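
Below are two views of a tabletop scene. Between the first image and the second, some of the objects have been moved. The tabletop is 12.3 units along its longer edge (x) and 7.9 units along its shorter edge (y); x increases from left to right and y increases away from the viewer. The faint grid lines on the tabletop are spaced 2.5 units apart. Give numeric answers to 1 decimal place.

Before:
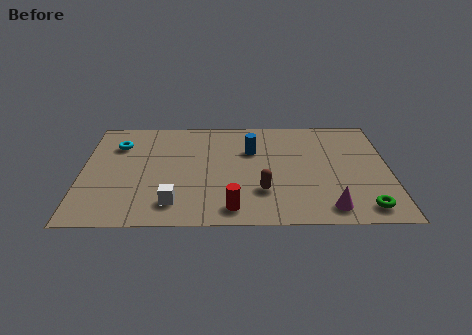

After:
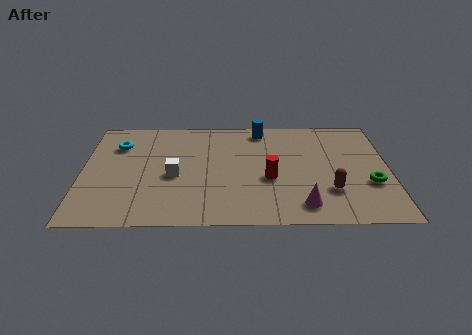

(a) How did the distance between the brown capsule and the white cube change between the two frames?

+2.7

The distance was about 3.6 in the first image and 6.3 in the second, so they moved 2.7 units further apart.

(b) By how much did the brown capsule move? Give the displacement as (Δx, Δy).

(2.7, 0.0)

The brown capsule was at about (7.2, 2.3) and moved to about (9.9, 2.3).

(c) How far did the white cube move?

2.0

The white cube was near (3.7, 1.5) before and (3.7, 3.5) after, so it travelled √(0.0² + 2.0²) ≈ 2.0 units.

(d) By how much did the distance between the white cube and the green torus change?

+0.3

The distance was about 7.5 in the first image and 7.8 in the second, so they moved 0.3 units further apart.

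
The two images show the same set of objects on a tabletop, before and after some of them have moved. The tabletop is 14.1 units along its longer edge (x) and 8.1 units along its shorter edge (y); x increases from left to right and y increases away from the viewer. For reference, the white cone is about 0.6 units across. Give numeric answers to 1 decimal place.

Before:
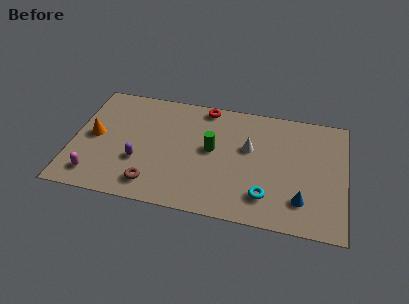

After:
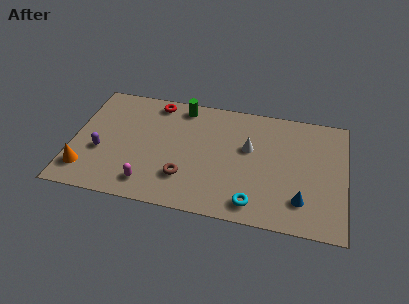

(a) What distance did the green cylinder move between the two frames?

3.2

From (7.2, 4.4) to (5.5, 7.1), the green cylinder covered √(1.7² + 2.7²) ≈ 3.2 units.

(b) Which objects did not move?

the white cone and the blue cone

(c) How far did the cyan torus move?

0.8

The cyan torus moved from about (10.1, 1.8) to (9.5, 1.2), a distance of √(0.6² + 0.6²) ≈ 0.8.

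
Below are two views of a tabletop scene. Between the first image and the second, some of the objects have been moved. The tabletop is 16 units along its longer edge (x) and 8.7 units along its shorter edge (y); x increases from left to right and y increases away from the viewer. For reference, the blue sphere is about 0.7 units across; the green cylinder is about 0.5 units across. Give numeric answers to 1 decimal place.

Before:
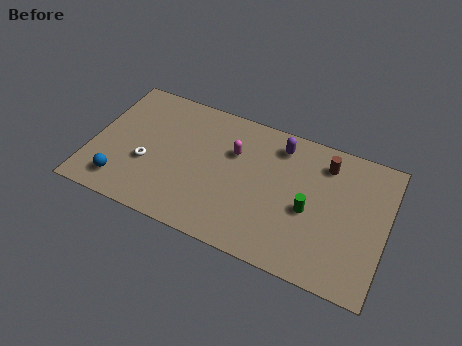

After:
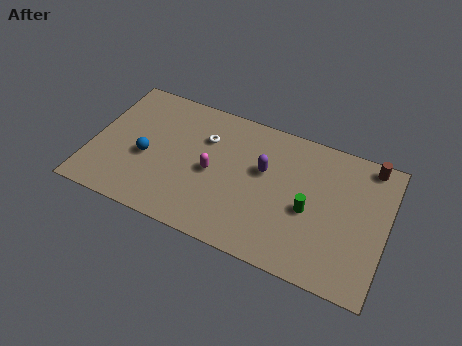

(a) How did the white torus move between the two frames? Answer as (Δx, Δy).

(2.9, 2.8)

The white torus was at about (3.1, 3.3) and moved to about (6.0, 6.1).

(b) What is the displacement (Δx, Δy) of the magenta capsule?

(-1.0, -1.7)

The magenta capsule was at about (7.6, 5.8) and moved to about (6.6, 4.1).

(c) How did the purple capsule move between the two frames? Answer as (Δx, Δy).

(-0.7, -1.9)

The purple capsule was at about (10.0, 7.2) and moved to about (9.3, 5.3).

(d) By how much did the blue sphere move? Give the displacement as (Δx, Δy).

(1.1, 2.1)

The blue sphere started near (1.9, 1.6) and ended near (3.0, 3.7).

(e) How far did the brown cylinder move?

2.4

The brown cylinder was near (12.5, 7.0) before and (14.8, 7.8) after, so it travelled √(2.3² + 0.8²) ≈ 2.4 units.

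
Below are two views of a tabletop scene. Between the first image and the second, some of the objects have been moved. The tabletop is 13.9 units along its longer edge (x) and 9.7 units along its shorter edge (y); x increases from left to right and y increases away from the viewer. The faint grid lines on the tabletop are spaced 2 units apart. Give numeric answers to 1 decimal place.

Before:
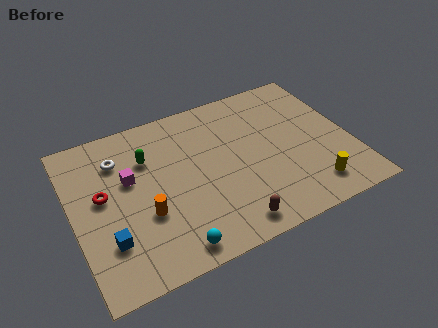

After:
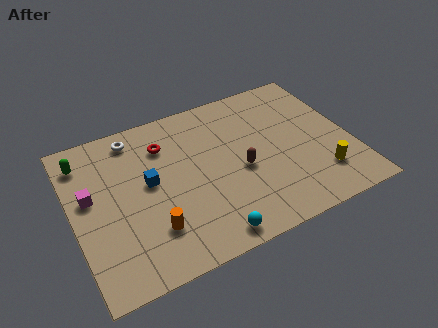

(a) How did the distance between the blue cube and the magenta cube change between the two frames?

-0.6

The distance was about 3.5 in the first image and 2.9 in the second, so they moved 0.6 units closer together.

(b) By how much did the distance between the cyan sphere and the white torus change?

+1.4

Before: roughly 6.5 units apart; after: 7.9. That's 1.4 units further apart.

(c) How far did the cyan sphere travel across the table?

1.8

The cyan sphere was near (4.4, 1.1) before and (6.2, 1.0) after, so it travelled √(1.8² + 0.1²) ≈ 1.8 units.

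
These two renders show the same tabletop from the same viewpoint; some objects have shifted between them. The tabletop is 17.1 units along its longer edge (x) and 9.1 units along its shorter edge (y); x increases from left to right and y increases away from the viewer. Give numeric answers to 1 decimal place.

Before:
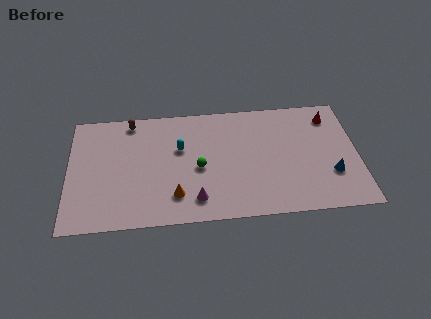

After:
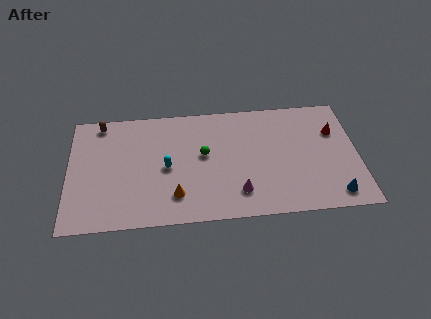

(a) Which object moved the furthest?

the magenta cone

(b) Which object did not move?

the orange cone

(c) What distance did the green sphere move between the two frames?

1.0

The green sphere moved from about (7.7, 4.1) to (8.0, 5.1), a distance of √(0.3² + 1.0²) ≈ 1.0.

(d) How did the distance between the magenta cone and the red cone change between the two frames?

-2.7

The distance was about 9.9 in the first image and 7.2 in the second, so they moved 2.7 units closer together.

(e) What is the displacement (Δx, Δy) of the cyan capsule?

(-0.8, -1.4)

The cyan capsule started near (6.6, 5.7) and ended near (5.8, 4.3).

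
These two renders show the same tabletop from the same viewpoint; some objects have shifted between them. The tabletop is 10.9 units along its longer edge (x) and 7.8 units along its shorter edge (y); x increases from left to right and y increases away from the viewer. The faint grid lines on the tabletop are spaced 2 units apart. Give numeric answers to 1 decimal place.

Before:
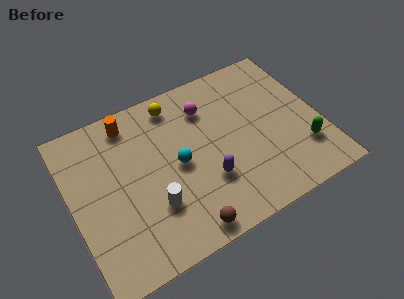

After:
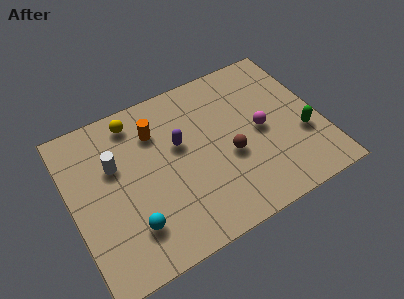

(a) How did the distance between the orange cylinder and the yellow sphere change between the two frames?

-0.8

The distance was about 2.0 in the first image and 1.2 in the second, so they moved 0.8 units closer together.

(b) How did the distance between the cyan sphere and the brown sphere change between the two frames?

+1.7

They were about 3.0 units apart before and 4.7 after — 1.7 units further apart.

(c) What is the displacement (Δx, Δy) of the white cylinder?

(-1.3, 2.6)

The white cylinder was at about (3.3, 2.4) and moved to about (2.0, 5.0).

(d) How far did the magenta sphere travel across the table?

3.0

The magenta sphere was near (6.2, 5.9) before and (8.3, 3.8) after, so it travelled √(2.1² + 2.1²) ≈ 3.0 units.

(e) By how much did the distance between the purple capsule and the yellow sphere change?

-1.7

Before: roughly 4.3 units apart; after: 2.6. That's 1.7 units closer together.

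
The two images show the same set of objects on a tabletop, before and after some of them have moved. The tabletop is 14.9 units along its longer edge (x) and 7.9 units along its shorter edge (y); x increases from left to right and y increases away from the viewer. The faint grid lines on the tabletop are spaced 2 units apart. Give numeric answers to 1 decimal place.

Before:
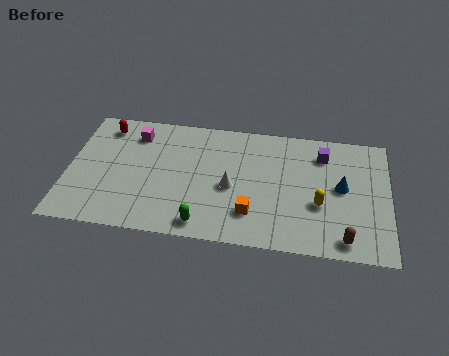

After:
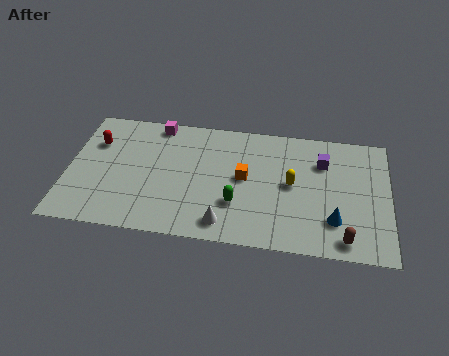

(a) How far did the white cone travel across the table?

2.3

The white cone was near (7.6, 3.5) before and (7.4, 1.2) after, so it travelled √(0.2² + 2.3²) ≈ 2.3 units.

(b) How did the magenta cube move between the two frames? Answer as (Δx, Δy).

(1.0, 0.8)

The magenta cube started near (3.0, 6.3) and ended near (4.0, 7.1).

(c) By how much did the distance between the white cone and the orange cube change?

+1.3

The distance was about 1.8 in the first image and 3.1 in the second, so they moved 1.3 units further apart.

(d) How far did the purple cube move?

0.5

From (11.8, 6.2) to (11.8, 5.7), the purple cube covered √(0.0² + 0.5²) ≈ 0.5 units.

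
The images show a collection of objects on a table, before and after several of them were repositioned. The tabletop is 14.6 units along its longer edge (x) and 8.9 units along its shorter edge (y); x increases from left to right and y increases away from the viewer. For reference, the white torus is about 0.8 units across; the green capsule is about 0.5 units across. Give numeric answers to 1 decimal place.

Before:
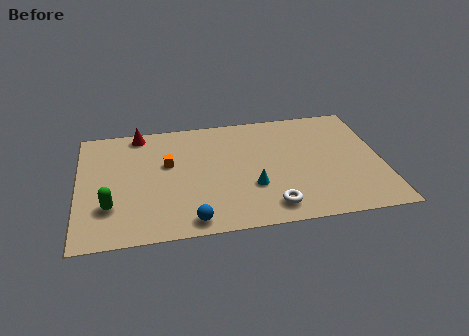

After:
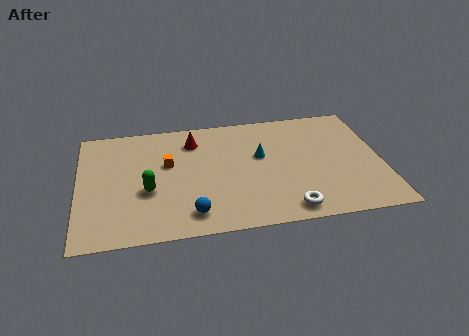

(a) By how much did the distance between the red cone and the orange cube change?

-0.8

The distance was about 2.9 in the first image and 2.1 in the second, so they moved 0.8 units closer together.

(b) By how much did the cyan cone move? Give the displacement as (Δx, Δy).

(0.5, 2.3)

From the two frames, the cyan cone sits at roughly (8.3, 3.0) before and (8.8, 5.3) after.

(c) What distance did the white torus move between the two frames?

0.9

The white torus moved from about (9.1, 1.4) to (9.9, 1.1), a distance of √(0.8² + 0.3²) ≈ 0.9.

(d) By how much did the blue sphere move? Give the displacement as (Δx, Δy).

(0.0, 0.5)

From the two frames, the blue sphere sits at roughly (5.3, 1.0) before and (5.3, 1.5) after.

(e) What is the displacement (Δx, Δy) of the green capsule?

(1.8, 0.9)

From the two frames, the green capsule sits at roughly (1.5, 2.6) before and (3.3, 3.5) after.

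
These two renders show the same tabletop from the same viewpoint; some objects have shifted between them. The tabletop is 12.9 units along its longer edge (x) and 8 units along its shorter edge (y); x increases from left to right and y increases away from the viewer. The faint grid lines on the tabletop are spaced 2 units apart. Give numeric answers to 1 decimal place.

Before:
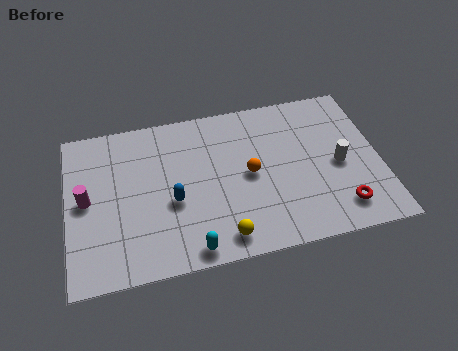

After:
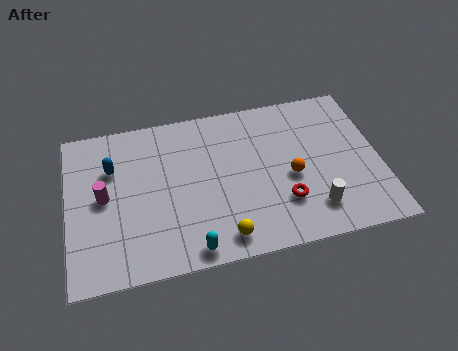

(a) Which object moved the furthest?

the blue capsule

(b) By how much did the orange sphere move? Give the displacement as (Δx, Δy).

(1.7, -0.5)

The orange sphere was at about (7.5, 4.0) and moved to about (9.2, 3.5).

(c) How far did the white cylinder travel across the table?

2.3

The white cylinder moved from about (11.2, 3.7) to (10.0, 1.7), a distance of √(1.2² + 2.0²) ≈ 2.3.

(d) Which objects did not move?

the yellow sphere and the cyan capsule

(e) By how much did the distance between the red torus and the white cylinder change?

-0.9

They were about 2.2 units apart before and 1.3 after — 0.9 units closer together.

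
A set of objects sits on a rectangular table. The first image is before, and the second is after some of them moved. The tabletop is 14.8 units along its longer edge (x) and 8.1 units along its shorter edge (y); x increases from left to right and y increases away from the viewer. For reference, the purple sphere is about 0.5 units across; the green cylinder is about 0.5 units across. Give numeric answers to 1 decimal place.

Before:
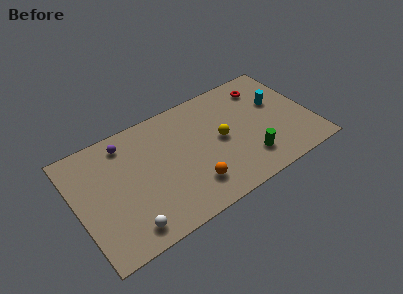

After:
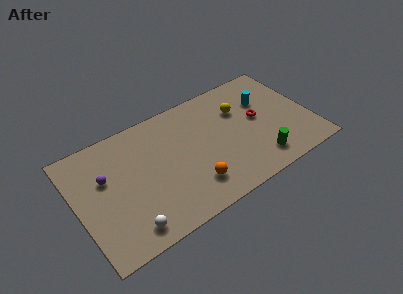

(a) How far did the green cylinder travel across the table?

0.7

The green cylinder was near (10.5, 1.9) before and (11.1, 1.5) after, so it travelled √(0.6² + 0.4²) ≈ 0.7 units.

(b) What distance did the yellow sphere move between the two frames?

2.1

The yellow sphere was near (9.1, 4.1) before and (10.6, 5.6) after, so it travelled √(1.5² + 1.5²) ≈ 2.1 units.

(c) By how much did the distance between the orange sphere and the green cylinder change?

+0.6

Before: roughly 3.6 units apart; after: 4.2. That's 0.6 units further apart.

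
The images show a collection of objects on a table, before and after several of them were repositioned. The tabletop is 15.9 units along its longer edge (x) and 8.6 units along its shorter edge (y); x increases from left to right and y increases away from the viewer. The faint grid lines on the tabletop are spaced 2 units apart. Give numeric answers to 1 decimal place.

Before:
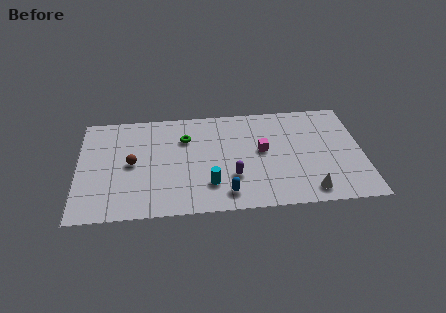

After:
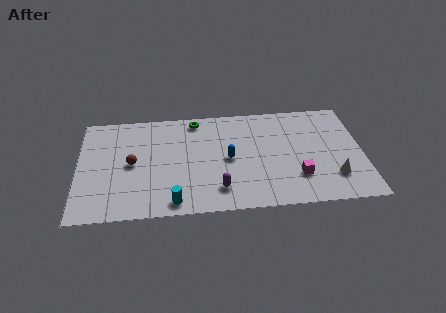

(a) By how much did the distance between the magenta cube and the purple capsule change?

+1.8

The distance was about 2.6 in the first image and 4.4 in the second, so they moved 1.8 units further apart.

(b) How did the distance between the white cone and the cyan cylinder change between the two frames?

+3.4

They were about 5.6 units apart before and 9.0 after — 3.4 units further apart.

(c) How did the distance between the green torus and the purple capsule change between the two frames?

+1.6

Before: roughly 4.3 units apart; after: 5.9. That's 1.6 units further apart.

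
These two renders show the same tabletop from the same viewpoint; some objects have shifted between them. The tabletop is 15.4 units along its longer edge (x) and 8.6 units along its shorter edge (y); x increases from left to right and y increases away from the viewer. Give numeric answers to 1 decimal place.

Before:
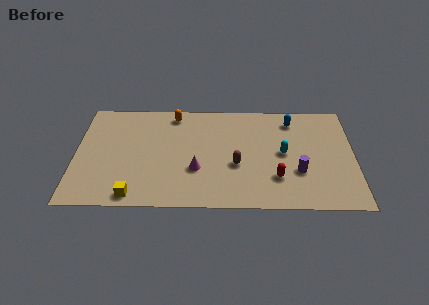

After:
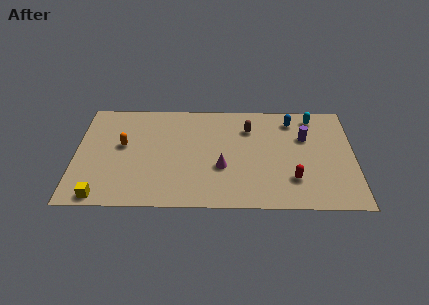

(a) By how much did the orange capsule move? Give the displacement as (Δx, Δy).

(-2.8, -2.6)

The orange capsule was at about (5.4, 7.5) and moved to about (2.6, 4.9).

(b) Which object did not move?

the blue capsule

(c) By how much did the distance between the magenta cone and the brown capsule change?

+1.3

The distance was about 2.2 in the first image and 3.5 in the second, so they moved 1.3 units further apart.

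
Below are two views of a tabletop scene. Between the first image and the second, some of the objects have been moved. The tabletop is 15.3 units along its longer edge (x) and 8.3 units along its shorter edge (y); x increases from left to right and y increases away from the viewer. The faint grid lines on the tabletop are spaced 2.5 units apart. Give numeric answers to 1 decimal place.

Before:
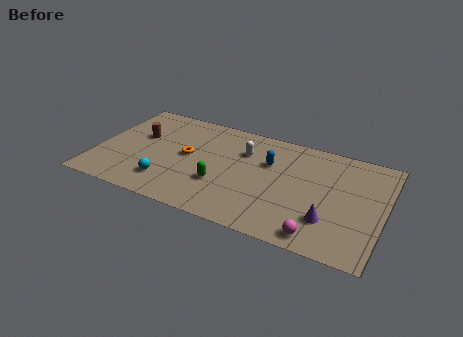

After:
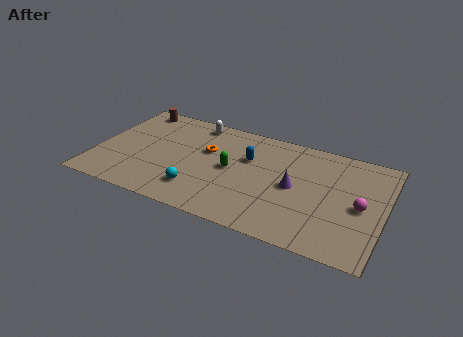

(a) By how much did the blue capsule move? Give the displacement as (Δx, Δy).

(-1.1, -0.1)

The blue capsule started near (9.1, 5.5) and ended near (8.0, 5.4).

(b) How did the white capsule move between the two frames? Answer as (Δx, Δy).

(-2.8, 1.4)

The white capsule started near (7.7, 5.9) and ended near (4.9, 7.3).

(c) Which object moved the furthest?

the magenta sphere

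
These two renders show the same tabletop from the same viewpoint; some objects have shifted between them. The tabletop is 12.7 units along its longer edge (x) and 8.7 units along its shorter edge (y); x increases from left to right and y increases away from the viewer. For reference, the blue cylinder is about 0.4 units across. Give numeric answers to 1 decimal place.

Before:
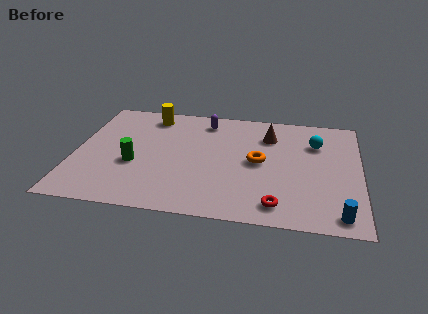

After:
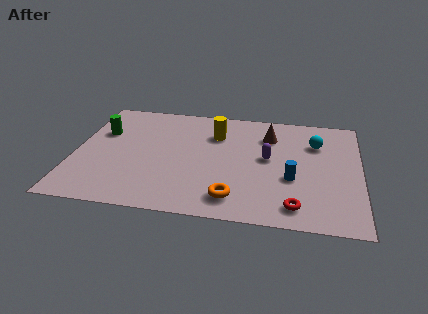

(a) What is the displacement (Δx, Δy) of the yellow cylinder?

(3.0, -1.1)

The yellow cylinder was at about (3.2, 7.4) and moved to about (6.2, 6.3).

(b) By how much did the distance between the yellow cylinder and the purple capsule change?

+0.4

Before: roughly 2.5 units apart; after: 2.9. That's 0.4 units further apart.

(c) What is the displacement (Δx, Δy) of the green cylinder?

(-1.6, 2.3)

The green cylinder started near (2.7, 3.4) and ended near (1.1, 5.7).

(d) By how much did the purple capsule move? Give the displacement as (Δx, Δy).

(2.9, -2.6)

The purple capsule was at about (5.7, 7.3) and moved to about (8.6, 4.7).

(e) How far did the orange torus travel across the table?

3.1

The orange torus moved from about (8.2, 4.4) to (7.2, 1.5), a distance of √(1.0² + 2.9²) ≈ 3.1.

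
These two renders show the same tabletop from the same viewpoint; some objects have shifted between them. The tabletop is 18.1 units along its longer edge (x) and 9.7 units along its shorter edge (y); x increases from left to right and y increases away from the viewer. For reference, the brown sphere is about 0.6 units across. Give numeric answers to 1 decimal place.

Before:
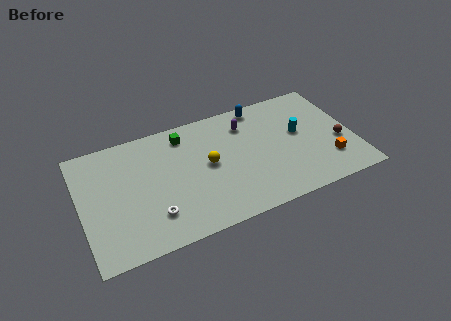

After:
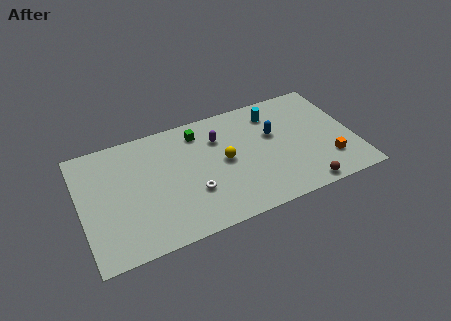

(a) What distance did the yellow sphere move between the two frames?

1.1

The yellow sphere moved from about (8.4, 5.1) to (9.5, 5.0), a distance of √(1.1² + 0.1²) ≈ 1.1.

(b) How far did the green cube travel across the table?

1.0

The green cube moved from about (7.1, 8.1) to (8.1, 8.0), a distance of √(1.0² + 0.1²) ≈ 1.0.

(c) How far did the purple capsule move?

2.0

The purple capsule moved from about (11.2, 7.5) to (9.3, 7.0), a distance of √(1.9² + 0.5²) ≈ 2.0.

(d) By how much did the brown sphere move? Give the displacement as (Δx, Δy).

(-2.8, -2.9)

The brown sphere was at about (17.1, 3.8) and moved to about (14.3, 0.9).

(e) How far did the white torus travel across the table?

2.8

The white torus moved from about (4.5, 2.4) to (7.2, 3.2), a distance of √(2.7² + 0.8²) ≈ 2.8.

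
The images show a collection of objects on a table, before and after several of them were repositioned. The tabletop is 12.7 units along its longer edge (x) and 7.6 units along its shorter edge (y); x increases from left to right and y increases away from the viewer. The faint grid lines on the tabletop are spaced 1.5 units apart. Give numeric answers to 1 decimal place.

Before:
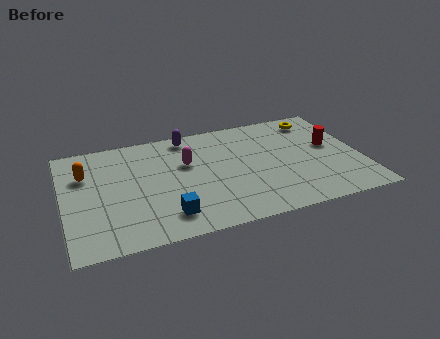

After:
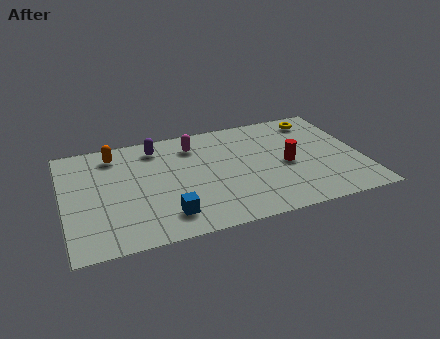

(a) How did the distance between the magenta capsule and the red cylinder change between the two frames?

-1.7

They were about 6.2 units apart before and 4.5 after — 1.7 units closer together.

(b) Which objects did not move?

the blue cube and the yellow torus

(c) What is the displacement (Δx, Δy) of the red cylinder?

(-2.0, -0.8)

The red cylinder started near (11.5, 4.3) and ended near (9.5, 3.5).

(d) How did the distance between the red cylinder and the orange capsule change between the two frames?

-2.8

They were about 10.5 units apart before and 7.7 after — 2.8 units closer together.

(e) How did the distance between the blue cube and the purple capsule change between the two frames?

-0.6

Before: roughly 5.4 units apart; after: 4.8. That's 0.6 units closer together.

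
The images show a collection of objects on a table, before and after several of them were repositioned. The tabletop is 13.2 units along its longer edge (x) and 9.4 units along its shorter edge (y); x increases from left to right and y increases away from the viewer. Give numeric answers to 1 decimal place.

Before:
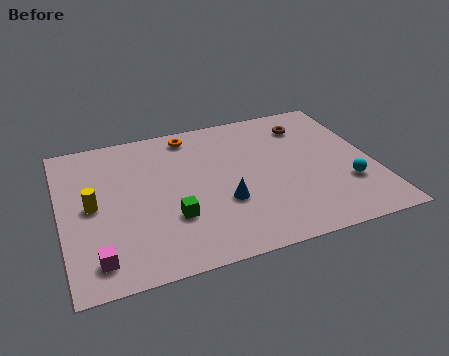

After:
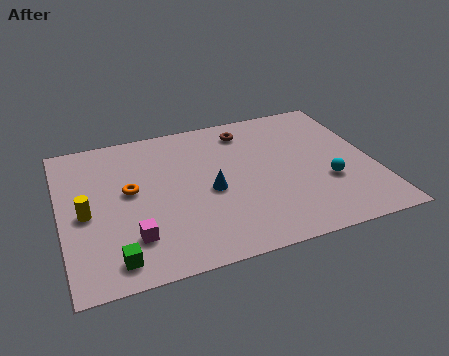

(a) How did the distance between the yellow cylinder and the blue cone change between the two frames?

-0.4

Before: roughly 5.6 units apart; after: 5.2. That's 0.4 units closer together.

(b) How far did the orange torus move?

4.1

From (5.7, 8.2) to (2.9, 5.2), the orange torus covered √(2.8² + 3.0²) ≈ 4.1 units.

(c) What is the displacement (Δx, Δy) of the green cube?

(-2.5, -1.7)

The green cube was at about (4.5, 3.0) and moved to about (2.0, 1.3).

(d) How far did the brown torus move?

2.6

The brown torus was near (10.7, 7.4) before and (8.1, 7.8) after, so it travelled √(2.6² + 0.4²) ≈ 2.6 units.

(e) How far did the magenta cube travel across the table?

1.7

The magenta cube was near (1.3, 1.5) before and (2.8, 2.3) after, so it travelled √(1.5² + 0.8²) ≈ 1.7 units.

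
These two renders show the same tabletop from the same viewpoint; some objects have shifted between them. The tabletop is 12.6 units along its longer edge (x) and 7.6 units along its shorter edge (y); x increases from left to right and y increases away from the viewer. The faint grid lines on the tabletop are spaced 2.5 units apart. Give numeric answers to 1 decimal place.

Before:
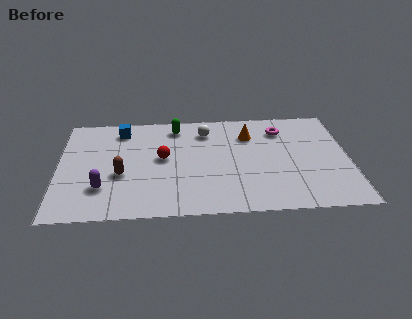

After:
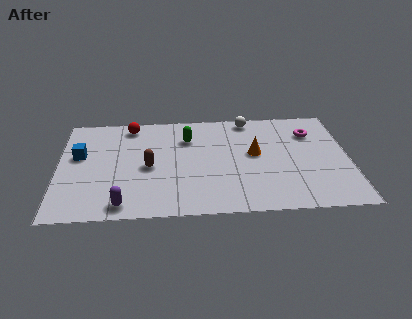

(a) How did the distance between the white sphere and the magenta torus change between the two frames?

-0.3

They were about 3.3 units apart before and 3.0 after — 0.3 units closer together.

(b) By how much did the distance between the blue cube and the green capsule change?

+2.4

They were about 2.4 units apart before and 4.8 after — 2.4 units further apart.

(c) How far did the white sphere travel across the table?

2.1

The white sphere moved from about (6.4, 6.0) to (8.3, 6.8), a distance of √(1.9² + 0.8²) ≈ 2.1.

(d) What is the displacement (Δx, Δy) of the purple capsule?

(0.9, -1.2)

The purple capsule was at about (1.9, 2.1) and moved to about (2.8, 0.9).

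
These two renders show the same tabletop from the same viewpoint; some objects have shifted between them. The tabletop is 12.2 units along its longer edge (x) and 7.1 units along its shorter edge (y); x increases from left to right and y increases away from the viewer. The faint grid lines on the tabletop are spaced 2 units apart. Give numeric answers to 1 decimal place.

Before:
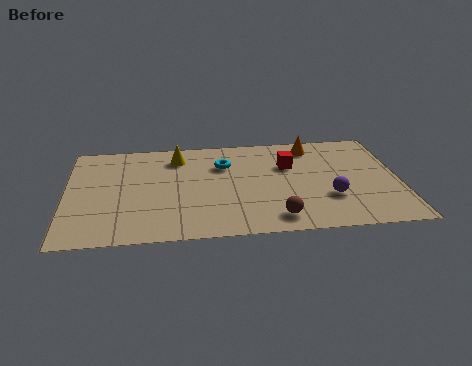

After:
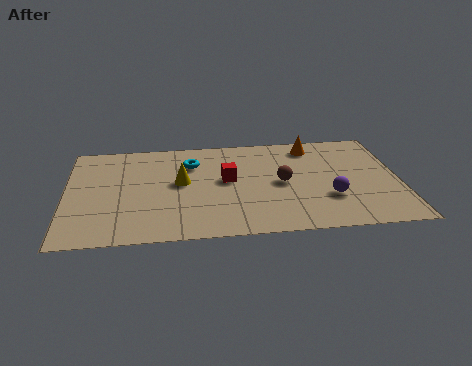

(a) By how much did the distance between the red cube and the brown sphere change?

-1.6

The distance was about 3.6 in the first image and 2.0 in the second, so they moved 1.6 units closer together.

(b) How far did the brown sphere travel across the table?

2.4

The brown sphere moved from about (7.6, 1.1) to (7.9, 3.5), a distance of √(0.3² + 2.4²) ≈ 2.4.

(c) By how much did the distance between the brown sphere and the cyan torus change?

-0.6

The distance was about 4.3 in the first image and 3.7 in the second, so they moved 0.6 units closer together.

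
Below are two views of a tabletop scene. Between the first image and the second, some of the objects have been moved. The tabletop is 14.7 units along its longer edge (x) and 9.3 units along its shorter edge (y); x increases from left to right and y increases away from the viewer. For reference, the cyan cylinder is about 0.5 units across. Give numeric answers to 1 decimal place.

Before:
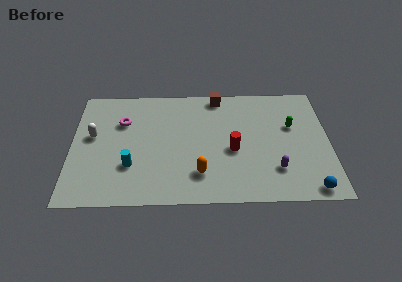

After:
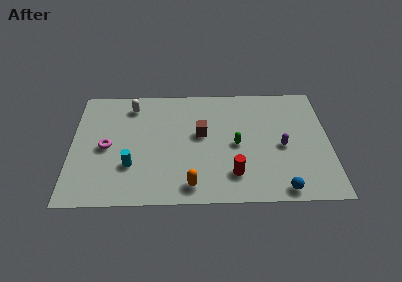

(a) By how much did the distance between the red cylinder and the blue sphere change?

-2.3

They were about 5.3 units apart before and 3.0 after — 2.3 units closer together.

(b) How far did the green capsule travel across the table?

3.5

From (12.6, 5.8) to (9.4, 4.4), the green capsule covered √(3.2² + 1.4²) ≈ 3.5 units.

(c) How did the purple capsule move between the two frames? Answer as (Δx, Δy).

(0.4, 1.8)

The purple capsule started near (11.6, 2.4) and ended near (12.0, 4.2).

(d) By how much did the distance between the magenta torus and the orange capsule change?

-0.4

The distance was about 6.1 in the first image and 5.7 in the second, so they moved 0.4 units closer together.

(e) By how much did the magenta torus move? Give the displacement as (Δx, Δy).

(-0.9, -2.0)

From the two frames, the magenta torus sits at roughly (2.9, 6.4) before and (2.0, 4.4) after.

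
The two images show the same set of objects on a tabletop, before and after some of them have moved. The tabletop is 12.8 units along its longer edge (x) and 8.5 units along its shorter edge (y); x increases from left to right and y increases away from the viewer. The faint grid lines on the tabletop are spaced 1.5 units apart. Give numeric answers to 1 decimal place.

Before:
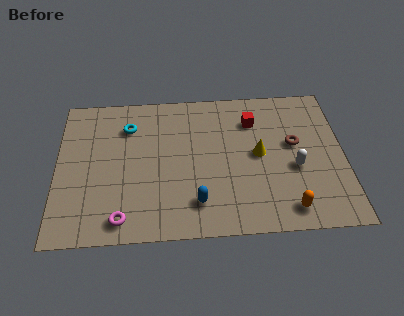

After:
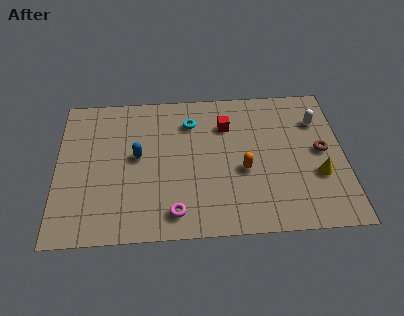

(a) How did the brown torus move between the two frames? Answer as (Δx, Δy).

(1.2, -0.5)

From the two frames, the brown torus sits at roughly (10.6, 4.9) before and (11.8, 4.4) after.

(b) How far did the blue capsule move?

3.8

The blue capsule moved from about (6.2, 1.8) to (3.6, 4.6), a distance of √(2.6² + 2.8²) ≈ 3.8.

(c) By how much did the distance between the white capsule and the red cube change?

+0.7

Before: roughly 3.4 units apart; after: 4.1. That's 0.7 units further apart.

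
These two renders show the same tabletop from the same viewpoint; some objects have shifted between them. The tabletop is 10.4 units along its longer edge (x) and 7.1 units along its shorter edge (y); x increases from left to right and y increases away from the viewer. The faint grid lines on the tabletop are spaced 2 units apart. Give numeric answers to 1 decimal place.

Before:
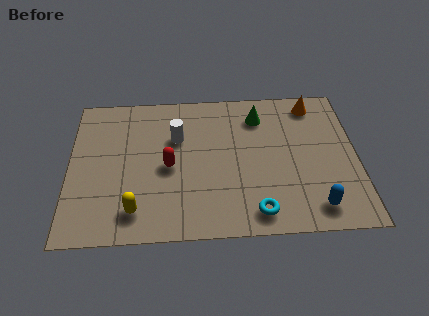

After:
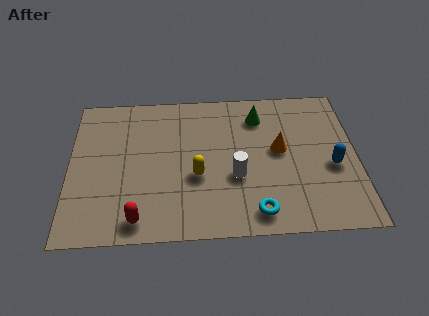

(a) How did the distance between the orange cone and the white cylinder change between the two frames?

-3.2

They were about 5.2 units apart before and 2.0 after — 3.2 units closer together.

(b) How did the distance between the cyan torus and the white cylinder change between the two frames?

-2.8

Before: roughly 4.6 units apart; after: 1.8. That's 2.8 units closer together.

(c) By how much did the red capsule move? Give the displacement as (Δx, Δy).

(-1.1, -2.4)

The red capsule started near (3.6, 3.3) and ended near (2.5, 0.9).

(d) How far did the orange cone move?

2.6

The orange cone was near (8.9, 6.1) before and (7.6, 3.9) after, so it travelled √(1.3² + 2.2²) ≈ 2.6 units.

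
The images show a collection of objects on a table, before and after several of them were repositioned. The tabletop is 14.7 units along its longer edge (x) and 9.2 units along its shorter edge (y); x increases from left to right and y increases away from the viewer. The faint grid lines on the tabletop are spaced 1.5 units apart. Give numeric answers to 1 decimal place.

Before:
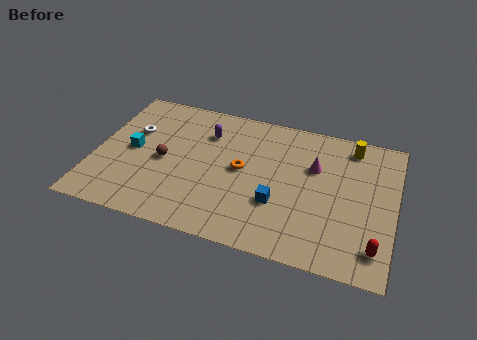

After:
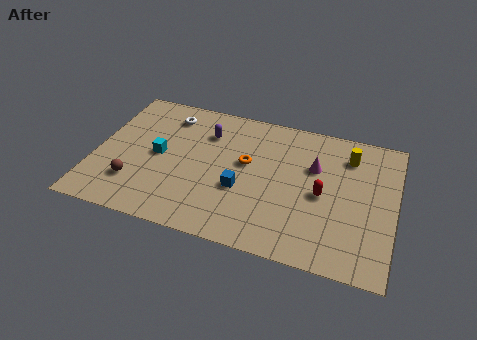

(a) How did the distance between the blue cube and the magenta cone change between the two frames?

+0.9

Before: roughly 3.3 units apart; after: 4.2. That's 0.9 units further apart.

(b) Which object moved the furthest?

the red capsule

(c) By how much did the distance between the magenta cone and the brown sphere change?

+1.8

The distance was about 7.5 in the first image and 9.3 in the second, so they moved 1.8 units further apart.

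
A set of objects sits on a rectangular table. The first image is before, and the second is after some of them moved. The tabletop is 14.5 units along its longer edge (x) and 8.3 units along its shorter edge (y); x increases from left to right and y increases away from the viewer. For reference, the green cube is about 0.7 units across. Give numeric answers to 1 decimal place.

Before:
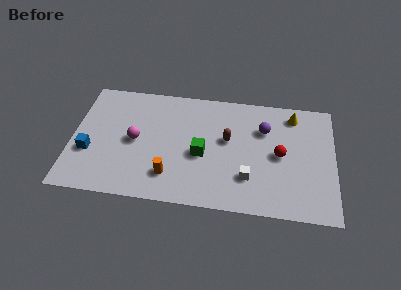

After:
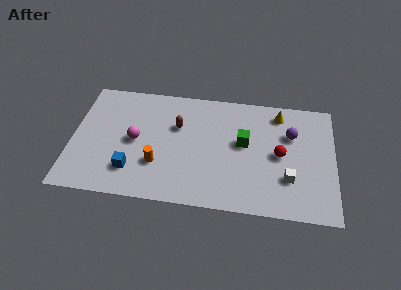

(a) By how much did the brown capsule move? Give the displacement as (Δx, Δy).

(-2.8, 0.6)

The brown capsule started near (8.6, 4.8) and ended near (5.8, 5.4).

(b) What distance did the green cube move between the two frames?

2.5

The green cube was near (7.2, 3.6) before and (9.5, 4.7) after, so it travelled √(2.3² + 1.1²) ≈ 2.5 units.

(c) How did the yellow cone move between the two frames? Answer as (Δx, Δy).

(-0.8, 0.0)

The yellow cone was at about (12.2, 7.0) and moved to about (11.4, 7.0).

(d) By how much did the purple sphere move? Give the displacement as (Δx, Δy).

(1.5, -0.2)

The purple sphere was at about (10.6, 5.8) and moved to about (12.1, 5.6).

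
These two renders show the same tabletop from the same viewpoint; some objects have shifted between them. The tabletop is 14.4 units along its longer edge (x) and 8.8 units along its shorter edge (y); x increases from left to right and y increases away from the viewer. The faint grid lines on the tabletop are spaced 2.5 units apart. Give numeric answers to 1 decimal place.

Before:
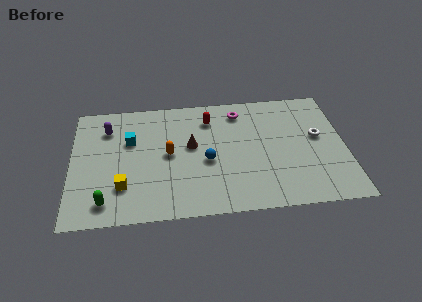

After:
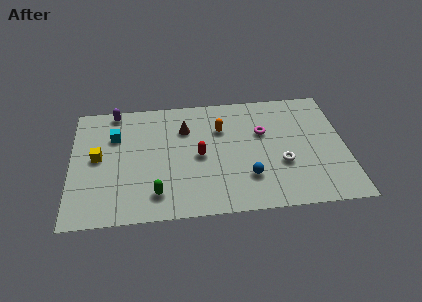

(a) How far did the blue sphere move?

2.5

From (7.1, 3.8) to (9.2, 2.4), the blue sphere covered √(2.1² + 1.4²) ≈ 2.5 units.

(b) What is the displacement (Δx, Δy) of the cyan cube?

(-0.8, 0.4)

The cyan cube started near (3.1, 5.7) and ended near (2.3, 6.1).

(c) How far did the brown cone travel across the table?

1.3

From (6.3, 5.0) to (6.0, 6.3), the brown cone covered √(0.3² + 1.3²) ≈ 1.3 units.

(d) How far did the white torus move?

2.7

The white torus was near (13.0, 5.0) before and (11.0, 3.2) after, so it travelled √(2.0² + 1.8²) ≈ 2.7 units.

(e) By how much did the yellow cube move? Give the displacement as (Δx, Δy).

(-1.3, 2.2)

The yellow cube started near (2.7, 2.4) and ended near (1.4, 4.6).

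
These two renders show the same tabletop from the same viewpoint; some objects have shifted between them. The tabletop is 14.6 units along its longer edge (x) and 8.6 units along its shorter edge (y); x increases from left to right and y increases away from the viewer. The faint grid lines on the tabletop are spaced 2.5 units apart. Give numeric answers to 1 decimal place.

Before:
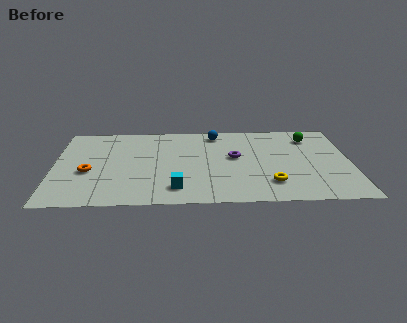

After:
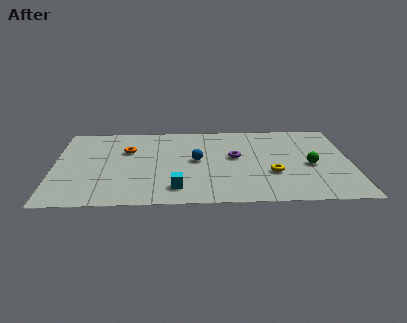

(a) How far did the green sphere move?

3.0

The green sphere was near (12.7, 6.8) before and (12.6, 3.8) after, so it travelled √(0.1² + 3.0²) ≈ 3.0 units.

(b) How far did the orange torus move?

2.9

The orange torus moved from about (1.7, 3.5) to (3.6, 5.7), a distance of √(1.9² + 2.2²) ≈ 2.9.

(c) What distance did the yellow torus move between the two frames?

1.0

The yellow torus was near (10.6, 2.0) before and (10.7, 3.0) after, so it travelled √(0.1² + 1.0²) ≈ 1.0 units.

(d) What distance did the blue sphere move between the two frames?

3.1

The blue sphere moved from about (8.0, 7.4) to (7.0, 4.5), a distance of √(1.0² + 2.9²) ≈ 3.1.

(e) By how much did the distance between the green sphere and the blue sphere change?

+0.9

The distance was about 4.7 in the first image and 5.6 in the second, so they moved 0.9 units further apart.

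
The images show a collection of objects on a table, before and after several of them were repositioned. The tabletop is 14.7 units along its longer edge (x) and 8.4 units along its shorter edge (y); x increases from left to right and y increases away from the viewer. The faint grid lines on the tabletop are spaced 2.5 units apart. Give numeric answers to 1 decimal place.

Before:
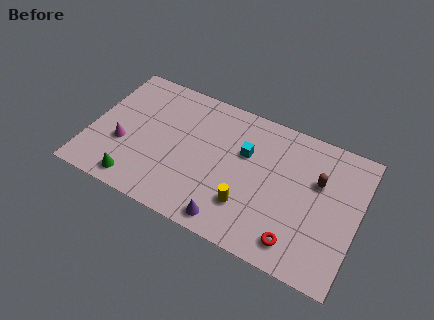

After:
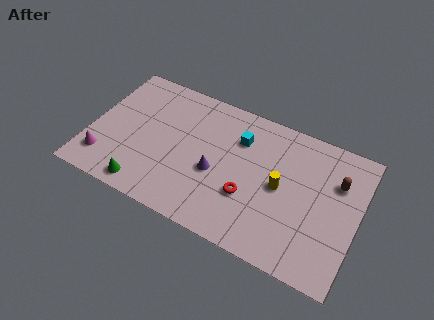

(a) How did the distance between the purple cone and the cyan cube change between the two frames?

-1.6

Before: roughly 4.4 units apart; after: 2.8. That's 1.6 units closer together.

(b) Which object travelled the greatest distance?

the red torus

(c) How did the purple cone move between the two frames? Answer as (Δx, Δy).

(-1.1, 2.5)

From the two frames, the purple cone sits at roughly (8.1, 1.0) before and (7.0, 3.5) after.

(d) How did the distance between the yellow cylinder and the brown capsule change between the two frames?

-1.4

The distance was about 4.7 in the first image and 3.3 in the second, so they moved 1.4 units closer together.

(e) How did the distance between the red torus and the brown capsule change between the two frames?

+1.3

They were about 4.1 units apart before and 5.4 after — 1.3 units further apart.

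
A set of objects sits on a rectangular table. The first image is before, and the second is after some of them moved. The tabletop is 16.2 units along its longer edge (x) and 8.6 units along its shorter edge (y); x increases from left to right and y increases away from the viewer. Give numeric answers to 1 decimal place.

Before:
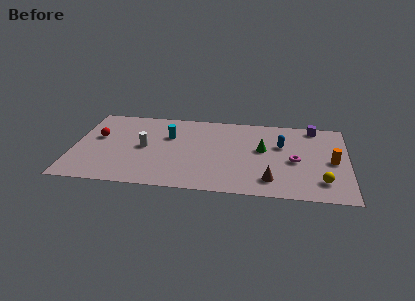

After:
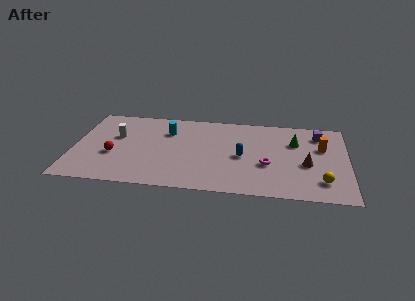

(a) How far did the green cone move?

2.1

The green cone moved from about (11.2, 4.9) to (13.1, 5.9), a distance of √(1.9² + 1.0²) ≈ 2.1.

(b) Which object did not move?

the yellow sphere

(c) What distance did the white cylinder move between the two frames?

2.0

The white cylinder moved from about (4.2, 4.3) to (2.5, 5.3), a distance of √(1.7² + 1.0²) ≈ 2.0.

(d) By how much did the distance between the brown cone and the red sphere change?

+0.6

They were about 10.8 units apart before and 11.4 after — 0.6 units further apart.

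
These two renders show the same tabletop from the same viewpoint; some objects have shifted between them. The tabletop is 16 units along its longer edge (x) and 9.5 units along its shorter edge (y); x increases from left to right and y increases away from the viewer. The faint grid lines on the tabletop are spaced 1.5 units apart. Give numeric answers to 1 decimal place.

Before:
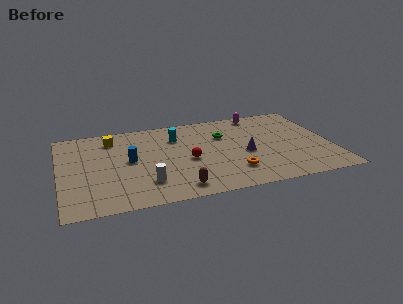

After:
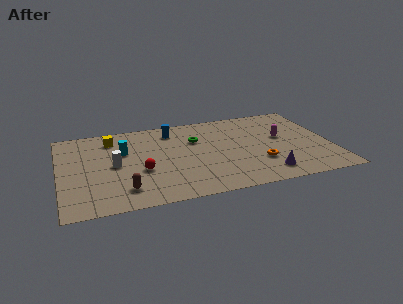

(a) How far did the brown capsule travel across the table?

3.2

From (6.7, 1.3) to (3.6, 1.9), the brown capsule covered √(3.1² + 0.6²) ≈ 3.2 units.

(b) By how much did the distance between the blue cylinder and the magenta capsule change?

-1.9

Before: roughly 8.7 units apart; after: 6.8. That's 1.9 units closer together.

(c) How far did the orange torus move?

1.7

From (10.0, 2.3) to (11.6, 2.9), the orange torus covered √(1.6² + 0.6²) ≈ 1.7 units.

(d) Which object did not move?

the yellow cube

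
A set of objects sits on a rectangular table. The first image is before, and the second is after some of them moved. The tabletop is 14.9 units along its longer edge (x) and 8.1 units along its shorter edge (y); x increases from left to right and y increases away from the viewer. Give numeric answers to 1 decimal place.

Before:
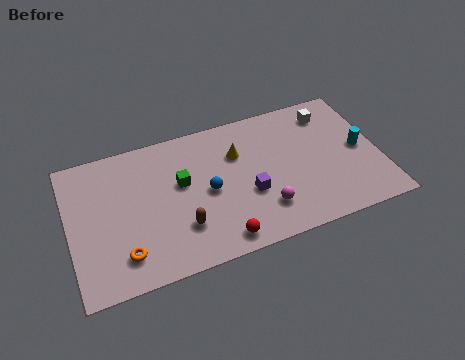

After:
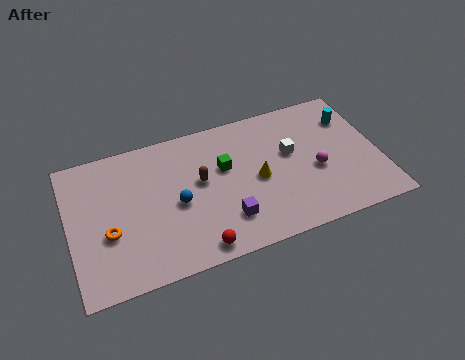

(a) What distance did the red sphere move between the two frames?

1.1

The red sphere was near (6.9, 1.0) before and (5.8, 0.9) after, so it travelled √(1.1² + 0.1²) ≈ 1.1 units.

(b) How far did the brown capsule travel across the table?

2.5

The brown capsule was near (5.2, 2.3) before and (6.3, 4.6) after, so it travelled √(1.1² + 2.3²) ≈ 2.5 units.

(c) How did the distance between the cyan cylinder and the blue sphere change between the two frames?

+1.6

The distance was about 7.4 in the first image and 9.0 in the second, so they moved 1.6 units further apart.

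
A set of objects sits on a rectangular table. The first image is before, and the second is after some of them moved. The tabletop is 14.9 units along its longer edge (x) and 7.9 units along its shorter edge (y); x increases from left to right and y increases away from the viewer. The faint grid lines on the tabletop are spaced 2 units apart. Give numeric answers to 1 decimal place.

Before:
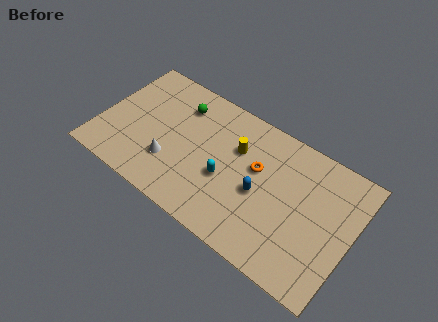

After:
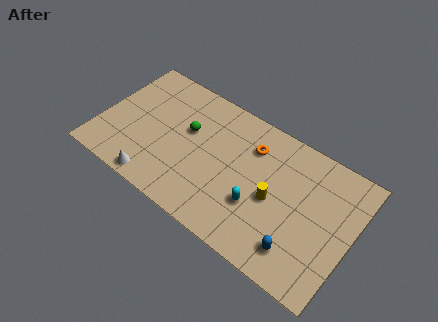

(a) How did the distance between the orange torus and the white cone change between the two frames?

+1.7

The distance was about 5.4 in the first image and 7.1 in the second, so they moved 1.7 units further apart.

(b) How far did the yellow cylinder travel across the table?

3.0

The yellow cylinder moved from about (7.9, 5.3) to (10.4, 3.6), a distance of √(2.5² + 1.7²) ≈ 3.0.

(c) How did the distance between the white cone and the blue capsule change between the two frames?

+3.1

Before: roughly 5.3 units apart; after: 8.4. That's 3.1 units further apart.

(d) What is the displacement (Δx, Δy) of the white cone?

(-0.6, -1.6)

The white cone was at about (4.4, 2.4) and moved to about (3.8, 0.8).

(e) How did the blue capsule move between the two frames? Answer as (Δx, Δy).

(2.6, -1.9)

From the two frames, the blue capsule sits at roughly (9.6, 3.5) before and (12.2, 1.6) after.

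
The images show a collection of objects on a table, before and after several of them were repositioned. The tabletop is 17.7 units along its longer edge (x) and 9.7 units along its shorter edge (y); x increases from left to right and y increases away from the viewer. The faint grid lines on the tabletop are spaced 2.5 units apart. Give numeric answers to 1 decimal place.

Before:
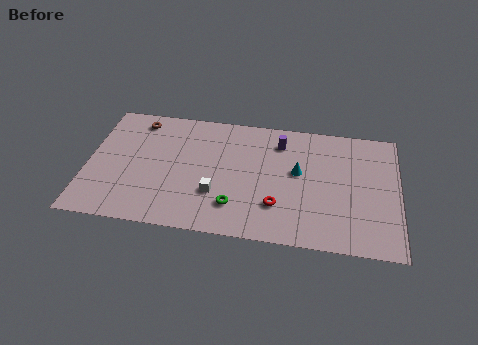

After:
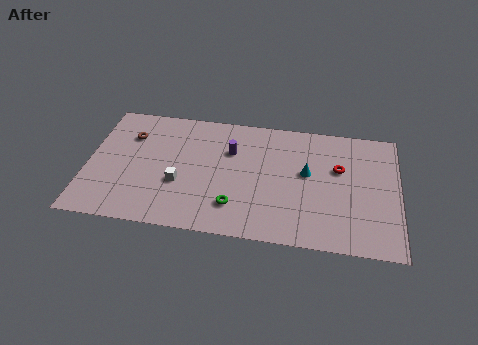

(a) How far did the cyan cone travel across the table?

0.5

The cyan cone moved from about (12.0, 5.5) to (12.5, 5.5), a distance of √(0.5² + 0.0²) ≈ 0.5.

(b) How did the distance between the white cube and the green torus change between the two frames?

+2.1

Before: roughly 1.4 units apart; after: 3.5. That's 2.1 units further apart.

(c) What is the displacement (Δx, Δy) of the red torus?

(3.4, 3.4)

The red torus was at about (10.9, 2.7) and moved to about (14.3, 6.1).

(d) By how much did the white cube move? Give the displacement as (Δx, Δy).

(-2.1, 0.5)

The white cube started near (7.4, 3.1) and ended near (5.3, 3.6).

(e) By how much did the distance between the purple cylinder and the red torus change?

+1.2

Before: roughly 5.0 units apart; after: 6.2. That's 1.2 units further apart.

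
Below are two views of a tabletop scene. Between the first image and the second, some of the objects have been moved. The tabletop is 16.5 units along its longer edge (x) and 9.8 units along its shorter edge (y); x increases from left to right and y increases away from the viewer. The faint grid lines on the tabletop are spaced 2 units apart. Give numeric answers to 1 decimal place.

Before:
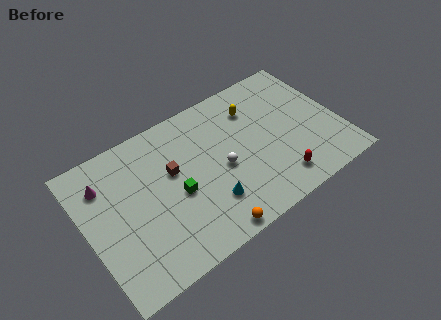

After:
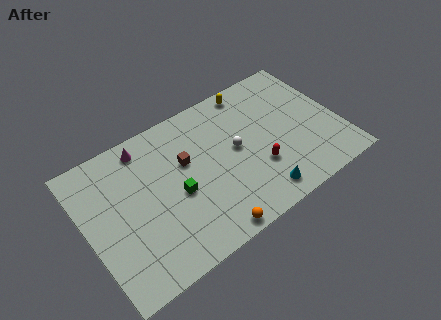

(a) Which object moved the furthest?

the cyan cone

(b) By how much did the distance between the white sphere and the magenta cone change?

-1.4

Before: roughly 7.8 units apart; after: 6.4. That's 1.4 units closer together.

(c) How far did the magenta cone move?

3.0

The magenta cone moved from about (1.5, 7.4) to (4.3, 8.5), a distance of √(2.8² + 1.1²) ≈ 3.0.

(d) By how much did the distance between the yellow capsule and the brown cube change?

-0.3

Before: roughly 5.9 units apart; after: 5.6. That's 0.3 units closer together.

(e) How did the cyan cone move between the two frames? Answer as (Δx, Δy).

(3.1, -1.2)

From the two frames, the cyan cone sits at roughly (7.5, 2.6) before and (10.6, 1.4) after.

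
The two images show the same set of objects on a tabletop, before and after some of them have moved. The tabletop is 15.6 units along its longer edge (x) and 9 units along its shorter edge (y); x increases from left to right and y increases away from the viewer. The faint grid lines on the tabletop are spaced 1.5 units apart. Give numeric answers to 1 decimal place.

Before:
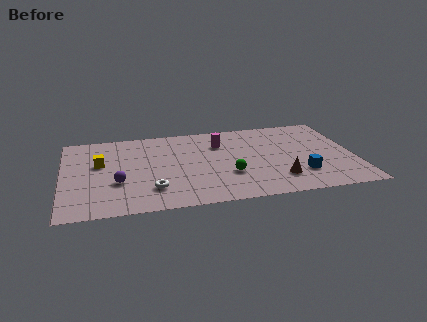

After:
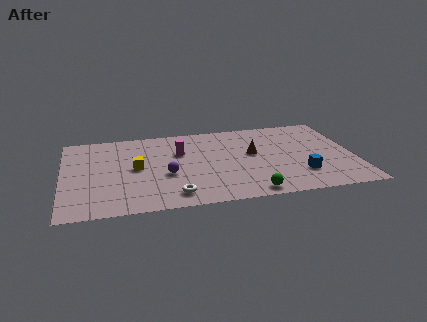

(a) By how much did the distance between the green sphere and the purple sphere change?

-0.8

The distance was about 5.9 in the first image and 5.1 in the second, so they moved 0.8 units closer together.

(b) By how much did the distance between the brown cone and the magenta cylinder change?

-1.3

Before: roughly 5.3 units apart; after: 4.0. That's 1.3 units closer together.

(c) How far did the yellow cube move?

2.1

The yellow cube was near (2.0, 5.4) before and (3.9, 4.6) after, so it travelled √(1.9² + 0.8²) ≈ 2.1 units.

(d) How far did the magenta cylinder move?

2.3

The magenta cylinder was near (8.5, 6.5) before and (6.3, 5.9) after, so it travelled √(2.2² + 0.6²) ≈ 2.3 units.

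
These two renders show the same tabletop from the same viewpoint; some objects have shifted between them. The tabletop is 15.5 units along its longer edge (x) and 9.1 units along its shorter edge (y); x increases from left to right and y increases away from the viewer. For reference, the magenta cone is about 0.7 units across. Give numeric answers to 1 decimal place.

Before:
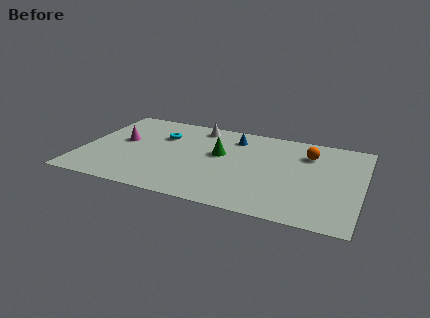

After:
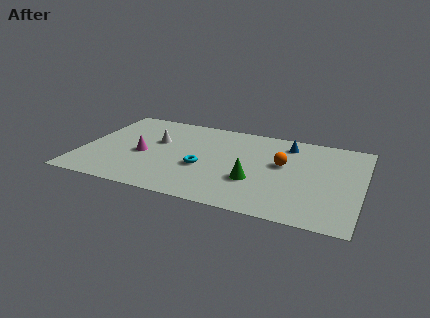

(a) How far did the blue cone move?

3.0

The blue cone was near (8.2, 7.3) before and (11.2, 7.5) after, so it travelled √(3.0² + 0.2²) ≈ 3.0 units.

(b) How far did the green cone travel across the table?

3.0

The green cone moved from about (7.6, 5.3) to (9.7, 3.1), a distance of √(2.1² + 2.2²) ≈ 3.0.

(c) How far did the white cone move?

3.1

The white cone was near (6.1, 7.9) before and (4.0, 5.6) after, so it travelled √(2.1² + 2.3²) ≈ 3.1 units.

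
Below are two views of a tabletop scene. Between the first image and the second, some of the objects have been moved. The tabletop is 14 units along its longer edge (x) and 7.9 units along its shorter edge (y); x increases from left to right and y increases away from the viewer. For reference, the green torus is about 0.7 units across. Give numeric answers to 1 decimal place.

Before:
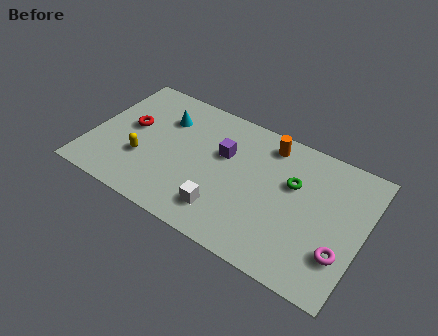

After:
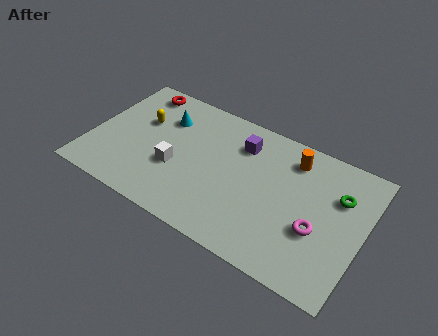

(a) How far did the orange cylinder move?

1.3

From (8.8, 6.7) to (10.1, 6.4), the orange cylinder covered √(1.3² + 0.3²) ≈ 1.3 units.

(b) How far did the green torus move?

2.3

From (10.3, 5.0) to (12.6, 5.4), the green torus covered √(2.3² + 0.4²) ≈ 2.3 units.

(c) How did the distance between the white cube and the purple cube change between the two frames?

+0.9

The distance was about 3.3 in the first image and 4.2 in the second, so they moved 0.9 units further apart.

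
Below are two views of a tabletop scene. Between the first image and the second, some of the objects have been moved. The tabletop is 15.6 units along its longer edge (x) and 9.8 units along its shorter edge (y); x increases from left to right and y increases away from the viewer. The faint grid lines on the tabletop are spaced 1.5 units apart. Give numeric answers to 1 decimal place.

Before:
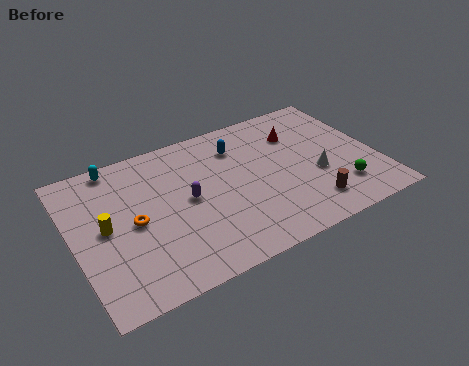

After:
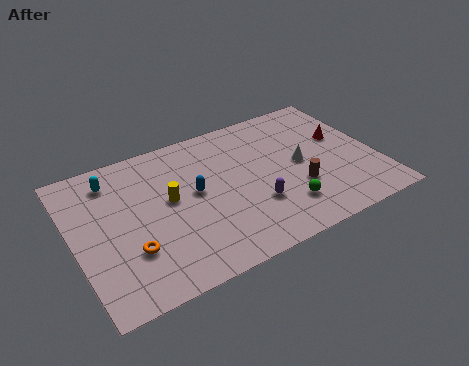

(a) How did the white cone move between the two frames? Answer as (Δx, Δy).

(-0.7, 1.1)

The white cone started near (12.4, 3.8) and ended near (11.7, 4.9).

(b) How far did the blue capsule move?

3.4

The blue capsule moved from about (8.8, 7.5) to (6.2, 5.3), a distance of √(2.6² + 2.2²) ≈ 3.4.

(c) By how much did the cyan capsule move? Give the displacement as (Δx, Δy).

(-0.3, -0.9)

The cyan capsule started near (2.6, 8.9) and ended near (2.3, 8.0).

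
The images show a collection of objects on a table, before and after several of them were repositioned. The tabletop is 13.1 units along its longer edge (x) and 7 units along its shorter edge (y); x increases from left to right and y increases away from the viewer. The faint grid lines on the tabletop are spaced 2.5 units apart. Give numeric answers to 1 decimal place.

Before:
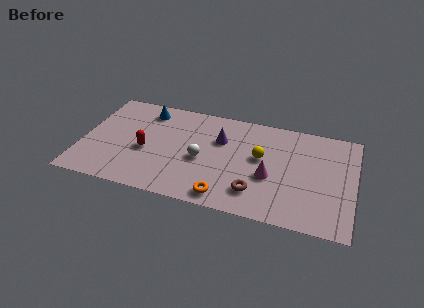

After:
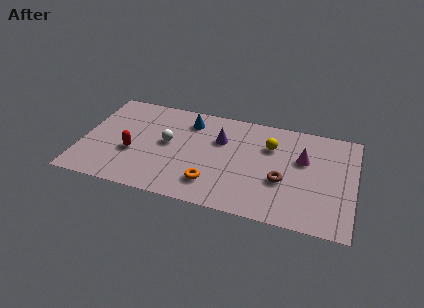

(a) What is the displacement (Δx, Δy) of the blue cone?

(2.1, -0.2)

From the two frames, the blue cone sits at roughly (2.9, 5.8) before and (5.0, 5.6) after.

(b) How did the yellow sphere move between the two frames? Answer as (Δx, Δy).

(0.4, 0.9)

The yellow sphere was at about (8.6, 4.0) and moved to about (9.0, 4.9).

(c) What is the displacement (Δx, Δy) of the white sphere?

(-1.7, 0.7)

From the two frames, the white sphere sits at roughly (5.8, 3.1) before and (4.1, 3.8) after.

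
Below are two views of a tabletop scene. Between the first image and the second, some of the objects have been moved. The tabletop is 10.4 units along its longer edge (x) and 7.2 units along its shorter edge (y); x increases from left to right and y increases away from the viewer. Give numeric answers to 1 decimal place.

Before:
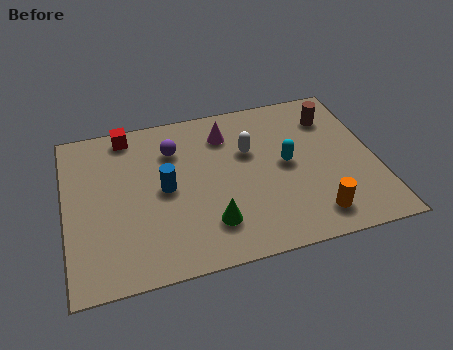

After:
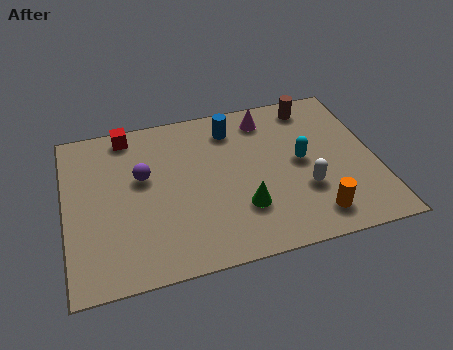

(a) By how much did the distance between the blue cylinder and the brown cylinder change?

-3.3

The distance was about 6.1 in the first image and 2.8 in the second, so they moved 3.3 units closer together.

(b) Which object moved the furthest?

the blue cylinder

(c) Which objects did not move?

the red cube and the orange cylinder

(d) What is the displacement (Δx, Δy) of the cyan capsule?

(0.5, 0.0)

From the two frames, the cyan capsule sits at roughly (7.4, 3.7) before and (7.9, 3.7) after.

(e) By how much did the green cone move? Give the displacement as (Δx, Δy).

(1.1, 0.4)

The green cone started near (4.7, 1.7) and ended near (5.8, 2.1).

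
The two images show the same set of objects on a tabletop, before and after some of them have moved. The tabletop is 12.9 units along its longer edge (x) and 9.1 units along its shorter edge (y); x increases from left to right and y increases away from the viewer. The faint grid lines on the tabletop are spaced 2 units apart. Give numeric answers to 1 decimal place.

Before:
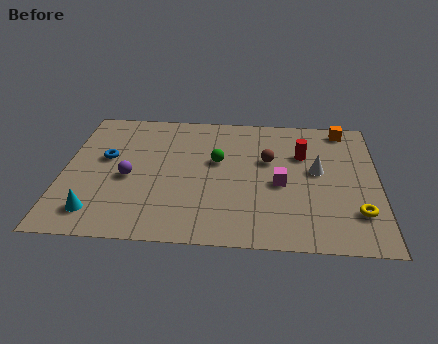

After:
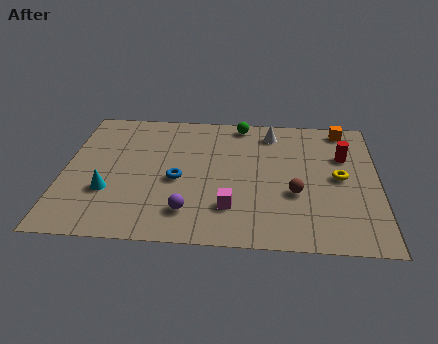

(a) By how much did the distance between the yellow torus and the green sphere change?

-1.0

The distance was about 6.5 in the first image and 5.5 in the second, so they moved 1.0 units closer together.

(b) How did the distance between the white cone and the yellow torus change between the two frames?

+1.0

Before: roughly 3.1 units apart; after: 4.1. That's 1.0 units further apart.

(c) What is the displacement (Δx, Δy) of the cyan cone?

(0.4, 1.4)

From the two frames, the cyan cone sits at roughly (1.5, 1.6) before and (1.9, 3.0) after.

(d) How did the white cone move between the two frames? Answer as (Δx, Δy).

(-1.9, 2.6)

The white cone was at about (10.4, 5.0) and moved to about (8.5, 7.6).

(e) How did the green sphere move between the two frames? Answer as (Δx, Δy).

(0.9, 2.8)

The green sphere started near (6.3, 5.4) and ended near (7.2, 8.2).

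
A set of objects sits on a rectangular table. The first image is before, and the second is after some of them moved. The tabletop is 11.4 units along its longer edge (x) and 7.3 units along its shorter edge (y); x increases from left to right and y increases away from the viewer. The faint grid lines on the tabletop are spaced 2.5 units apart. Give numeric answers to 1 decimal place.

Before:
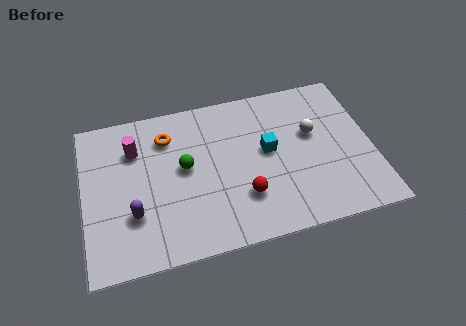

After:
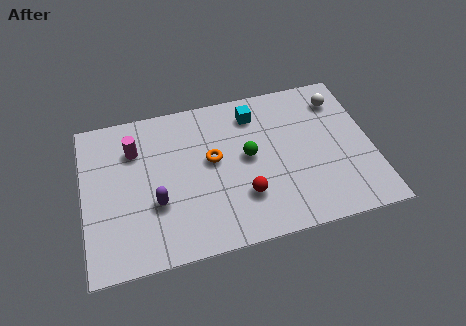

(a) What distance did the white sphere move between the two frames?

1.8

The white sphere was near (9.1, 4.4) before and (10.3, 5.8) after, so it travelled √(1.2² + 1.4²) ≈ 1.8 units.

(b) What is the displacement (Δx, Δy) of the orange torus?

(1.7, -1.5)

The orange torus was at about (3.4, 5.6) and moved to about (5.1, 4.1).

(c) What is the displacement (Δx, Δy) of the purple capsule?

(0.9, 0.3)

From the two frames, the purple capsule sits at roughly (1.9, 2.3) before and (2.8, 2.6) after.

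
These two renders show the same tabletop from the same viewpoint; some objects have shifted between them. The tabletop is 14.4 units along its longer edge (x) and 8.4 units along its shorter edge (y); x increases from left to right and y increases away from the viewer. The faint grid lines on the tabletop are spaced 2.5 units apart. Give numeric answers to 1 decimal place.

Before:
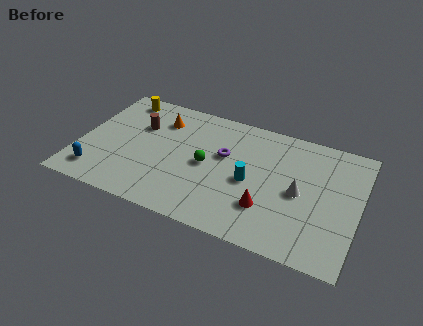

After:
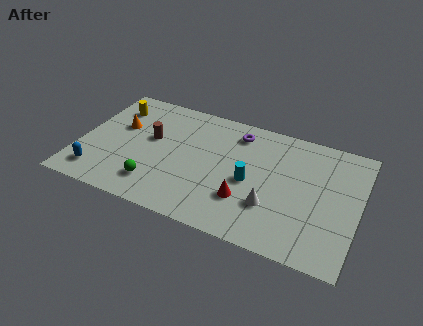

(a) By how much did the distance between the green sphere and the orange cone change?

+0.6

The distance was about 3.5 in the first image and 4.1 in the second, so they moved 0.6 units further apart.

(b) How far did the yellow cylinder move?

0.9

The yellow cylinder was near (1.7, 7.3) before and (1.4, 6.5) after, so it travelled √(0.3² + 0.8²) ≈ 0.9 units.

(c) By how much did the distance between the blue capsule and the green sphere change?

-3.0

The distance was about 6.0 in the first image and 3.0 in the second, so they moved 3.0 units closer together.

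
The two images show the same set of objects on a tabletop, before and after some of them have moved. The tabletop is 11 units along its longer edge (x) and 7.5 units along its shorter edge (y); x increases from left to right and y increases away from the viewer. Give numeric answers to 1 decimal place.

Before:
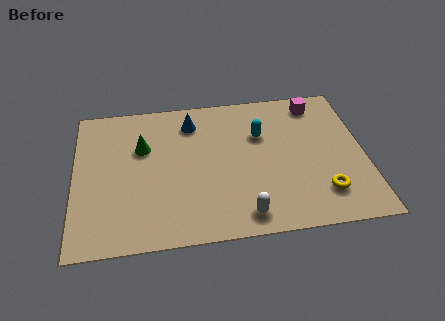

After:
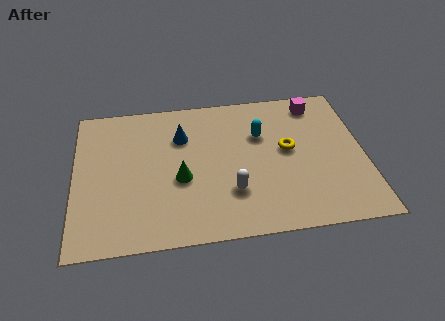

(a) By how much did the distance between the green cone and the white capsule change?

-3.3

Before: roughly 5.4 units apart; after: 2.1. That's 3.3 units closer together.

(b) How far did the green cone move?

2.3

The green cone was near (2.6, 4.9) before and (4.0, 3.1) after, so it travelled √(1.4² + 1.8²) ≈ 2.3 units.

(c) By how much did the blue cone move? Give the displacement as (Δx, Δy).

(-0.4, -0.7)

From the two frames, the blue cone sits at roughly (4.5, 6.0) before and (4.1, 5.3) after.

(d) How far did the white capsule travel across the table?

1.3

The white capsule moved from about (6.3, 1.0) to (5.9, 2.2), a distance of √(0.4² + 1.2²) ≈ 1.3.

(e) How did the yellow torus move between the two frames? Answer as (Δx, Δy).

(-1.2, 2.4)

The yellow torus was at about (9.3, 1.7) and moved to about (8.1, 4.1).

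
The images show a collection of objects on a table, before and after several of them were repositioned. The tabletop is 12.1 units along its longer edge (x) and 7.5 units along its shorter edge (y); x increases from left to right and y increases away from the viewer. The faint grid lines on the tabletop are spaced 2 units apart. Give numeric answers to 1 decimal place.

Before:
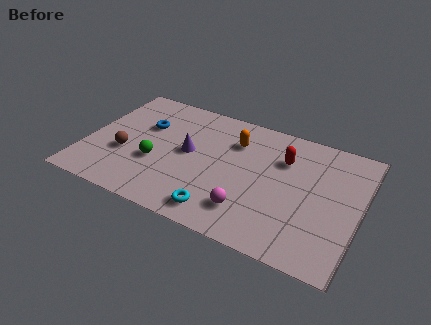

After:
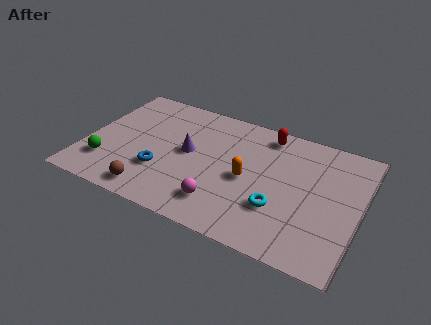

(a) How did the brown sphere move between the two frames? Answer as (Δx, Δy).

(1.5, -1.8)

The brown sphere was at about (1.8, 2.8) and moved to about (3.3, 1.0).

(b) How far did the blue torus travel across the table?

2.7

From (2.4, 4.9) to (3.5, 2.4), the blue torus covered √(1.1² + 2.5²) ≈ 2.7 units.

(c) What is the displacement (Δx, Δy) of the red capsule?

(-0.9, 1.2)

The red capsule started near (8.6, 5.3) and ended near (7.7, 6.5).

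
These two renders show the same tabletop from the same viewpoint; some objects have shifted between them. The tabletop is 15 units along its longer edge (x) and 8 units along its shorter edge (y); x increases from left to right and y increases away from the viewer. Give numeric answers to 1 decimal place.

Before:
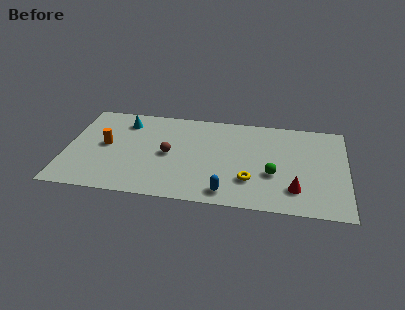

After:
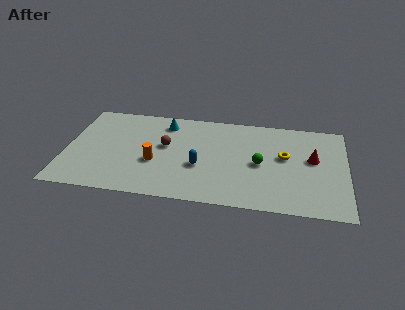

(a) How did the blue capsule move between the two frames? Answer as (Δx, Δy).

(-1.5, 2.0)

The blue capsule was at about (8.7, 1.1) and moved to about (7.2, 3.1).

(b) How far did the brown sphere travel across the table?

0.7

From (5.5, 3.9) to (5.3, 4.6), the brown sphere covered √(0.2² + 0.7²) ≈ 0.7 units.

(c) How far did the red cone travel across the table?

2.8

The red cone was near (12.3, 1.9) before and (13.2, 4.6) after, so it travelled √(0.9² + 2.7²) ≈ 2.8 units.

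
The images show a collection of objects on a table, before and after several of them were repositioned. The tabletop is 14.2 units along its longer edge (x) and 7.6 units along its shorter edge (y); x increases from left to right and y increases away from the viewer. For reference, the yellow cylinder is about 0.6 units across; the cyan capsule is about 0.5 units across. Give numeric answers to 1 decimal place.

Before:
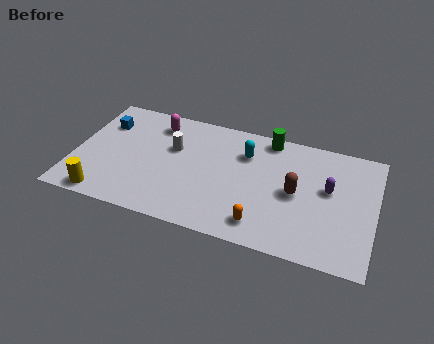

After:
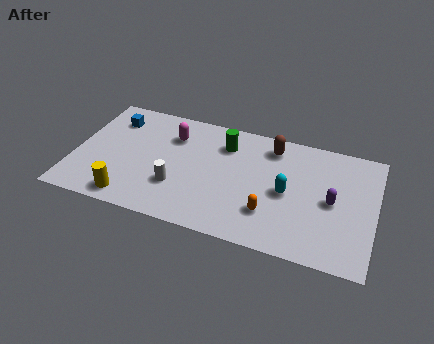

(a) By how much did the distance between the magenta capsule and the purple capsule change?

-0.6

The distance was about 8.5 in the first image and 7.9 in the second, so they moved 0.6 units closer together.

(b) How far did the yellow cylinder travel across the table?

1.2

The yellow cylinder moved from about (1.7, 0.8) to (2.9, 1.0), a distance of √(1.2² + 0.2²) ≈ 1.2.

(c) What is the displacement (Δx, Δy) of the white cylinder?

(0.4, -2.4)

The white cylinder was at about (4.6, 4.8) and moved to about (5.0, 2.4).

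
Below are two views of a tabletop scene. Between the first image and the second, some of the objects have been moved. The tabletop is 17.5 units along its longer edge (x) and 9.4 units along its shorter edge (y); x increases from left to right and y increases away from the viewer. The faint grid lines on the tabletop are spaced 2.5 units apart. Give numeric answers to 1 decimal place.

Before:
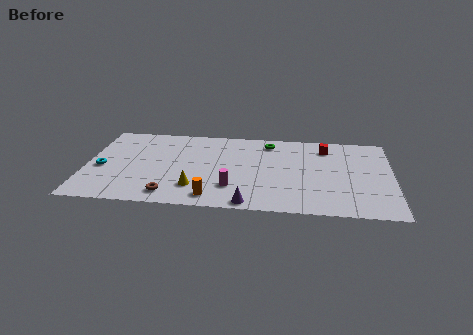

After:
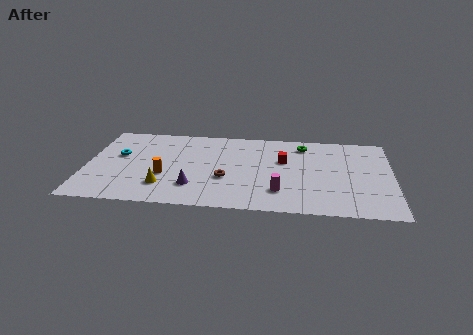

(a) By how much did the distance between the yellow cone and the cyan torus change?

-1.4

The distance was about 5.7 in the first image and 4.3 in the second, so they moved 1.4 units closer together.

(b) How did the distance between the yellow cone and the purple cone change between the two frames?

-1.7

Before: roughly 3.4 units apart; after: 1.7. That's 1.7 units closer together.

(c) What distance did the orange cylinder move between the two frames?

3.6

The orange cylinder was near (7.3, 1.3) before and (4.5, 3.5) after, so it travelled √(2.8² + 2.2²) ≈ 3.6 units.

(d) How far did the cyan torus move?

1.7

From (0.9, 4.1) to (1.8, 5.6), the cyan torus covered √(0.9² + 1.5²) ≈ 1.7 units.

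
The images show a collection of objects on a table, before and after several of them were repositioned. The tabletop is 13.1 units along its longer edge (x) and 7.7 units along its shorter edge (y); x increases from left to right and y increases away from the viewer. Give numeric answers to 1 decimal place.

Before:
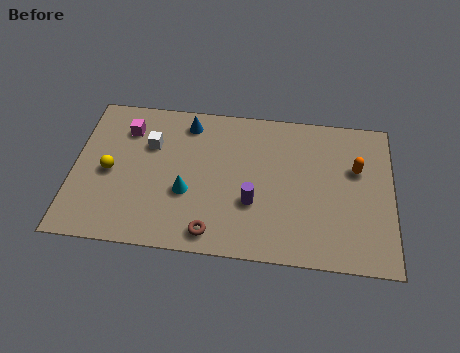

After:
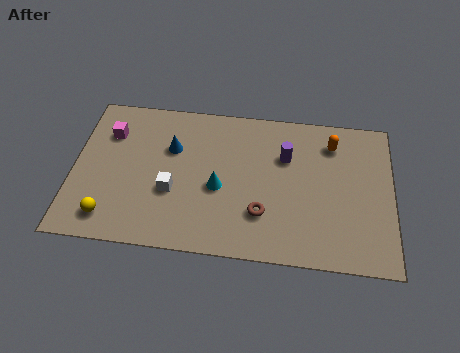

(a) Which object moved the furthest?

the purple cylinder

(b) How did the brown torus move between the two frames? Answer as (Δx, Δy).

(2.0, 1.2)

The brown torus started near (5.8, 1.0) and ended near (7.8, 2.2).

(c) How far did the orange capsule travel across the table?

1.6

The orange capsule was near (11.6, 4.9) before and (10.6, 6.1) after, so it travelled √(1.0² + 1.2²) ≈ 1.6 units.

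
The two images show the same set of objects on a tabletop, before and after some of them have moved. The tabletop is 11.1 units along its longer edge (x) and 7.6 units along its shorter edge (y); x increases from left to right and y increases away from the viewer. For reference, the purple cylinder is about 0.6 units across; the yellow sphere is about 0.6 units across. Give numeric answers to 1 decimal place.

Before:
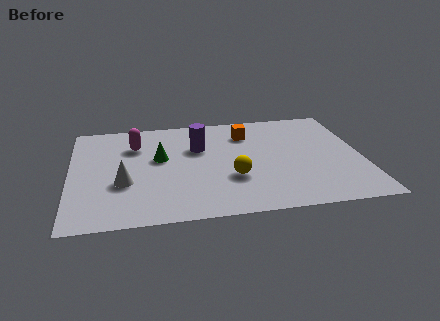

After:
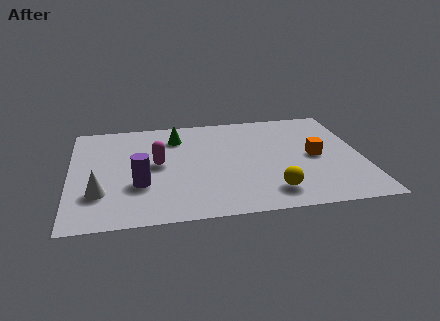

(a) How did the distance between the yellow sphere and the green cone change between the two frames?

+2.4

Before: roughly 3.2 units apart; after: 5.6. That's 2.4 units further apart.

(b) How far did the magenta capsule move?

1.7

The magenta capsule moved from about (2.5, 5.5) to (3.3, 4.0), a distance of √(0.8² + 1.5²) ≈ 1.7.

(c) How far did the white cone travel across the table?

1.1

The white cone moved from about (2.0, 2.8) to (1.1, 2.2), a distance of √(0.9² + 0.6²) ≈ 1.1.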